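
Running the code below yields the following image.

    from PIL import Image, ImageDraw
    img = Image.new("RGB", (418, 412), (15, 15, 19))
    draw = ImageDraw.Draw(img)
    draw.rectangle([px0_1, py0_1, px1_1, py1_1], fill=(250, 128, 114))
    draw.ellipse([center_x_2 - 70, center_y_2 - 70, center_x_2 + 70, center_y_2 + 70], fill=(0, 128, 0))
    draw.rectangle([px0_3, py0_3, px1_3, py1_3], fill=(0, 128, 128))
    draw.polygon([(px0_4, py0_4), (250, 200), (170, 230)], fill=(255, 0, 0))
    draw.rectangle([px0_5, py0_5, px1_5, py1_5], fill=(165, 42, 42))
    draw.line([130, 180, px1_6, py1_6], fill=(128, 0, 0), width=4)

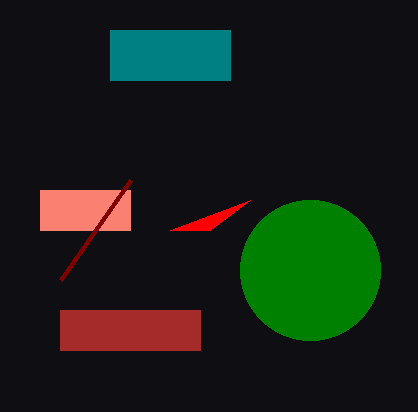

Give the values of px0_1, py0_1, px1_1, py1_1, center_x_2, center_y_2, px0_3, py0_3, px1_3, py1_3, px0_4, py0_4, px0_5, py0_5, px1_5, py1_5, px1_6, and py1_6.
px0_1 = 40; py0_1 = 190; px1_1 = 130; py1_1 = 230; center_x_2 = 310; center_y_2 = 270; px0_3 = 110; py0_3 = 30; px1_3 = 230; py1_3 = 80; px0_4 = 210; py0_4 = 230; px0_5 = 60; py0_5 = 310; px1_5 = 200; py1_5 = 350; px1_6 = 60; py1_6 = 280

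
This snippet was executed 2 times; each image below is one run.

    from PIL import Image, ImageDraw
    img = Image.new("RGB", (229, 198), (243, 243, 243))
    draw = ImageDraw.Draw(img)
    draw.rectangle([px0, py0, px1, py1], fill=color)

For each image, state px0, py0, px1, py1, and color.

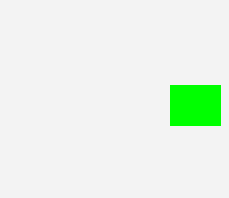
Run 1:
px0 = 170, py0 = 85, px1 = 220, py1 = 125, color = 'lime'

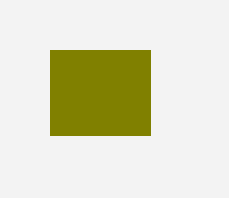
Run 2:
px0 = 50; py0 = 50; px1 = 150; py1 = 135; color = 'olive'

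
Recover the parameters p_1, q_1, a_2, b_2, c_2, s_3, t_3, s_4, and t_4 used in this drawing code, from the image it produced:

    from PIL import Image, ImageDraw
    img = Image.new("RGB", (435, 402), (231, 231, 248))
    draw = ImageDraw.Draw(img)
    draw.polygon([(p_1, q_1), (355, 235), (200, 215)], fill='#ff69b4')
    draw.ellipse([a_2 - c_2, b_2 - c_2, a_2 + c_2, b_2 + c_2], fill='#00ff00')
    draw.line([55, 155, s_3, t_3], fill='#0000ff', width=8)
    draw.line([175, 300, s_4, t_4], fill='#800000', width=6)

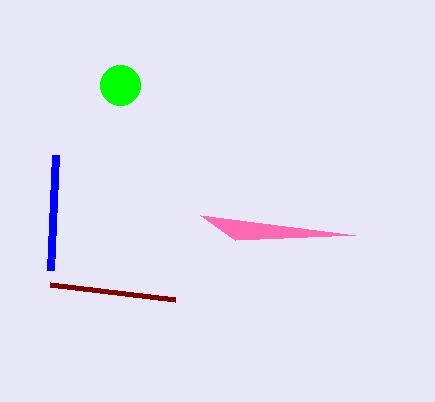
p_1 = 235, q_1 = 240, a_2 = 120, b_2 = 85, c_2 = 20, s_3 = 50, t_3 = 270, s_4 = 50, t_4 = 285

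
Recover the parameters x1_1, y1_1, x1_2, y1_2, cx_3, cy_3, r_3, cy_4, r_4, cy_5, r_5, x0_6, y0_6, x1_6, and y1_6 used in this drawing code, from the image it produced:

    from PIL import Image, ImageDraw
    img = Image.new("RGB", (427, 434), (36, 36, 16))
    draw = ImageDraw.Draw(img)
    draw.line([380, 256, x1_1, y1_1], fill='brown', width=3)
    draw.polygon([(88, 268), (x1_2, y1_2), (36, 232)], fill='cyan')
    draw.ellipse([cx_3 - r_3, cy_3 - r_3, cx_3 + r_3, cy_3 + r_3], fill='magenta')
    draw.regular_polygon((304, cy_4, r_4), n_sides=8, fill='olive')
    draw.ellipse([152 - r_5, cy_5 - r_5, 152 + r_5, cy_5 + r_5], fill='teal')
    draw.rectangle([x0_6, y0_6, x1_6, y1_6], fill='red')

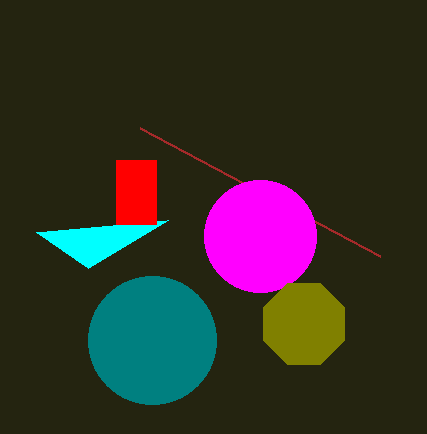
x1_1 = 140, y1_1 = 128, x1_2 = 168, y1_2 = 220, cx_3 = 260, cy_3 = 236, r_3 = 56, cy_4 = 324, r_4 = 44, cy_5 = 340, r_5 = 64, x0_6 = 116, y0_6 = 160, x1_6 = 156, y1_6 = 224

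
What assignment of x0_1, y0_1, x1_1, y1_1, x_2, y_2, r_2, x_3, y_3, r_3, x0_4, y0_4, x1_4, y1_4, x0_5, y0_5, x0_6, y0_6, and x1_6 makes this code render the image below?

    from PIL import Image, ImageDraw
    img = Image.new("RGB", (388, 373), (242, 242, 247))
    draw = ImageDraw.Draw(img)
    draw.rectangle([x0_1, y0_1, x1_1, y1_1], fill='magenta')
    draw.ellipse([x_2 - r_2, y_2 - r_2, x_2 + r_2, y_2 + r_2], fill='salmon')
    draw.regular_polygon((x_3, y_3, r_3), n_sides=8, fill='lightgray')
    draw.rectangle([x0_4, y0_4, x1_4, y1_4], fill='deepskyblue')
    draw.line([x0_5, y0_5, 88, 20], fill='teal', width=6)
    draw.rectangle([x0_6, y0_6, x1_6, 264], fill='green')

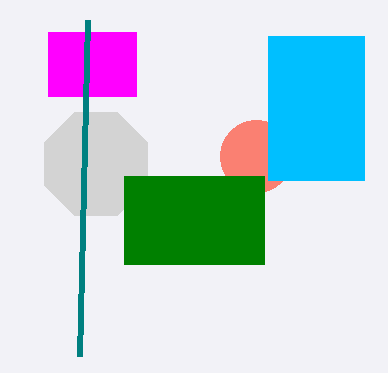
x0_1 = 48
y0_1 = 32
x1_1 = 136
y1_1 = 96
x_2 = 256
y_2 = 156
r_2 = 36
x_3 = 96
y_3 = 164
r_3 = 56
x0_4 = 268
y0_4 = 36
x1_4 = 364
y1_4 = 180
x0_5 = 80
y0_5 = 356
x0_6 = 124
y0_6 = 176
x1_6 = 264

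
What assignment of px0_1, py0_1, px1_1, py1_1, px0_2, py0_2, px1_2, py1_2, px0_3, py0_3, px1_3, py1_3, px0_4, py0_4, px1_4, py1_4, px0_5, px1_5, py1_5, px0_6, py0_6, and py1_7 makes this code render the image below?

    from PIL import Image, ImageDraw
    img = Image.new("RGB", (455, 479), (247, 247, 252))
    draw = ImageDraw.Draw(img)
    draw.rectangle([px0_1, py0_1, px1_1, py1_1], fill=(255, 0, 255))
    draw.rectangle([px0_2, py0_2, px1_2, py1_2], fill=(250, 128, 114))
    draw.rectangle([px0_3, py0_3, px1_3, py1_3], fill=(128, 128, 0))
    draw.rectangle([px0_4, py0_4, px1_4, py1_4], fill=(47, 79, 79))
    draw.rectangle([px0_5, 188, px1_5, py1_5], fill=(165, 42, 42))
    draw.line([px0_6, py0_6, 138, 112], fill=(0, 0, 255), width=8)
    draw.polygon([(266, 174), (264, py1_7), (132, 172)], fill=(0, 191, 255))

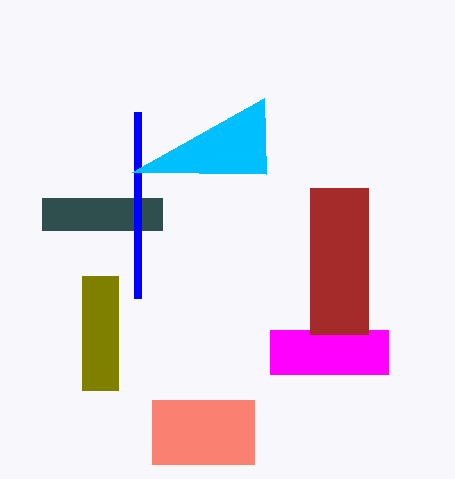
px0_1 = 270
py0_1 = 330
px1_1 = 388
py1_1 = 374
px0_2 = 152
py0_2 = 400
px1_2 = 254
py1_2 = 464
px0_3 = 82
py0_3 = 276
px1_3 = 118
py1_3 = 390
px0_4 = 42
py0_4 = 198
px1_4 = 162
py1_4 = 230
px0_5 = 310
px1_5 = 368
py1_5 = 334
px0_6 = 138
py0_6 = 298
py1_7 = 98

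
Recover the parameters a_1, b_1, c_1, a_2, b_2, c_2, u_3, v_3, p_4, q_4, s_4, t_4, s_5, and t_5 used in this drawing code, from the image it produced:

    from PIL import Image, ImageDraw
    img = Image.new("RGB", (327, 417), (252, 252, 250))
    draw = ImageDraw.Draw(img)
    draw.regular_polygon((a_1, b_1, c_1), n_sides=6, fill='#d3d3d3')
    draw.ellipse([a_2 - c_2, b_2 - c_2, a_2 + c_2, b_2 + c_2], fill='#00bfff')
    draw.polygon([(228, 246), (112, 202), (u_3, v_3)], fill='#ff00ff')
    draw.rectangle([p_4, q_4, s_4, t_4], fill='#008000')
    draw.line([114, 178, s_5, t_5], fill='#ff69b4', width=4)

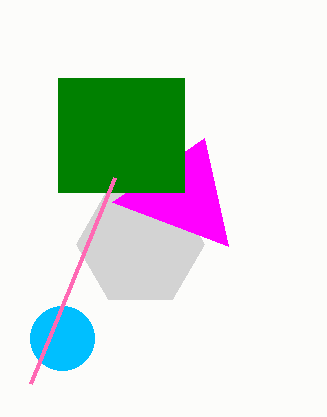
a_1 = 140
b_1 = 244
c_1 = 64
a_2 = 62
b_2 = 338
c_2 = 32
u_3 = 204
v_3 = 138
p_4 = 58
q_4 = 78
s_4 = 184
t_4 = 192
s_5 = 30
t_5 = 384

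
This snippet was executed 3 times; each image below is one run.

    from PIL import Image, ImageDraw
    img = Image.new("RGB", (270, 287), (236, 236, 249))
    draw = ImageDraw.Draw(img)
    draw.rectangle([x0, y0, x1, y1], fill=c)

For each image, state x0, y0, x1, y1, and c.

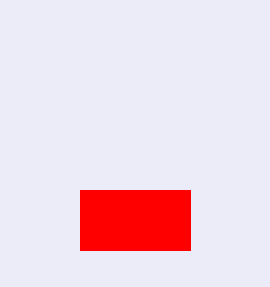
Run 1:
x0 = 80, y0 = 190, x1 = 190, y1 = 250, c = 'red'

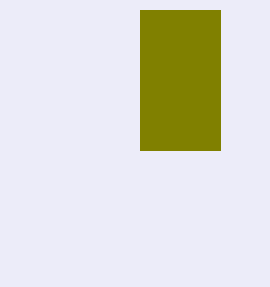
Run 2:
x0 = 140
y0 = 10
x1 = 220
y1 = 150
c = 'olive'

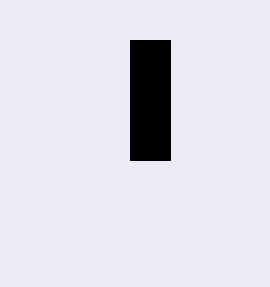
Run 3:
x0 = 130
y0 = 40
x1 = 170
y1 = 160
c = 'black'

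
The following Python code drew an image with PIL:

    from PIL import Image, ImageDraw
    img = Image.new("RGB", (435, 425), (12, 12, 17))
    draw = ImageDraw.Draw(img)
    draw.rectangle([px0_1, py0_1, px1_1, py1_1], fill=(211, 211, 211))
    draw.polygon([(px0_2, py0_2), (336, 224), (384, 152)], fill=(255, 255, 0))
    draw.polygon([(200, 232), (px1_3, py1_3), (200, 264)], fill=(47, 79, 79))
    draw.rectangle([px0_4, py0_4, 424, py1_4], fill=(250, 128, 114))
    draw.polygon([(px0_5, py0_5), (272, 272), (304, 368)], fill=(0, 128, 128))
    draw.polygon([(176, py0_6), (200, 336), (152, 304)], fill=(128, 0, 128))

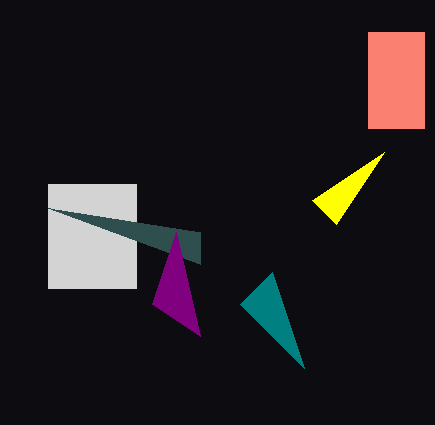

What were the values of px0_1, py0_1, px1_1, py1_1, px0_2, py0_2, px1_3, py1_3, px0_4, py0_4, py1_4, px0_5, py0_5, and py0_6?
px0_1 = 48
py0_1 = 184
px1_1 = 136
py1_1 = 288
px0_2 = 312
py0_2 = 200
px1_3 = 48
py1_3 = 208
px0_4 = 368
py0_4 = 32
py1_4 = 128
px0_5 = 240
py0_5 = 304
py0_6 = 232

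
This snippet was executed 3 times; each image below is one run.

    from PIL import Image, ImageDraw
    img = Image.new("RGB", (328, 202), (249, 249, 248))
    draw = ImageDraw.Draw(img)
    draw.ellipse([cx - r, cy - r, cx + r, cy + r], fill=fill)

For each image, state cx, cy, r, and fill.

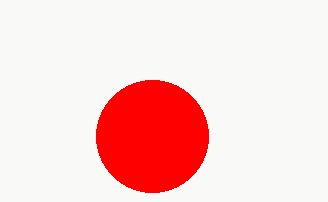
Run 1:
cx = 152
cy = 136
r = 56
fill = 'red'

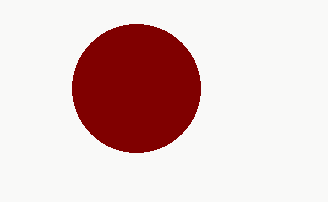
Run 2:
cx = 136, cy = 88, r = 64, fill = 'maroon'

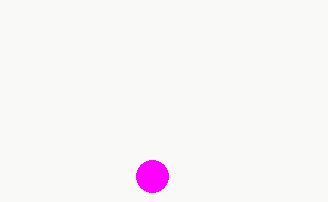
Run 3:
cx = 152; cy = 176; r = 16; fill = 'magenta'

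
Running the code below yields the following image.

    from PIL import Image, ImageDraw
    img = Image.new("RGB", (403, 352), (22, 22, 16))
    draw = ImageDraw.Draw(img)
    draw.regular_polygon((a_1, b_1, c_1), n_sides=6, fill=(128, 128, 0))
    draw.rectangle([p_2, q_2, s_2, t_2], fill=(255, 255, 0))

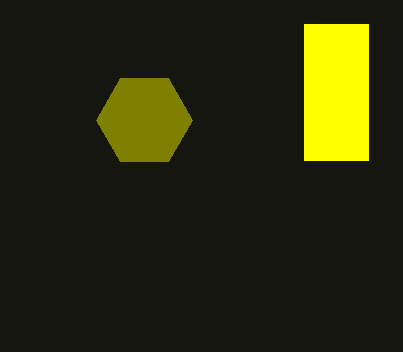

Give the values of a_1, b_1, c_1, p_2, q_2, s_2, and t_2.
a_1 = 144; b_1 = 120; c_1 = 48; p_2 = 304; q_2 = 24; s_2 = 368; t_2 = 160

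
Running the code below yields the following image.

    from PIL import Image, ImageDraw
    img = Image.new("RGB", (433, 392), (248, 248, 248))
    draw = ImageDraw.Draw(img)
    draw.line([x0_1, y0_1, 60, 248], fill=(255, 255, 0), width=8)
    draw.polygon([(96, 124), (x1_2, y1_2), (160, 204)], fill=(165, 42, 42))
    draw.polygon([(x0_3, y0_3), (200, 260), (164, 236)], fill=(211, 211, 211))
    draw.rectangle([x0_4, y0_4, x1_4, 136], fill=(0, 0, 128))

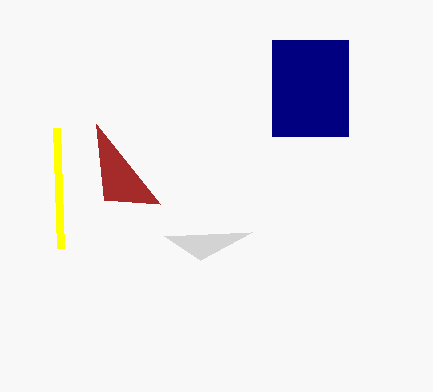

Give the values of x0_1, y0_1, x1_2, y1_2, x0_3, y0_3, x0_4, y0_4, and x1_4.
x0_1 = 56
y0_1 = 128
x1_2 = 104
y1_2 = 200
x0_3 = 252
y0_3 = 232
x0_4 = 272
y0_4 = 40
x1_4 = 348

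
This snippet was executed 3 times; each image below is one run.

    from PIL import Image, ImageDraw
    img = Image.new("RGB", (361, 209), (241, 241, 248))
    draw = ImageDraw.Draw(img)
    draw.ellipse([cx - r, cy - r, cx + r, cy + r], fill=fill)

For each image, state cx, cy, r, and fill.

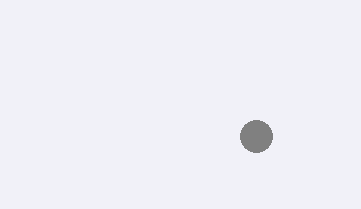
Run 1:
cx = 256
cy = 136
r = 16
fill = 'gray'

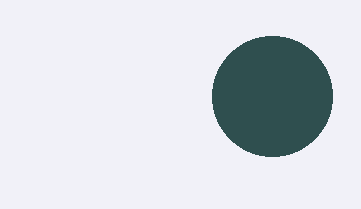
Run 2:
cx = 272; cy = 96; r = 60; fill = 'darkslategray'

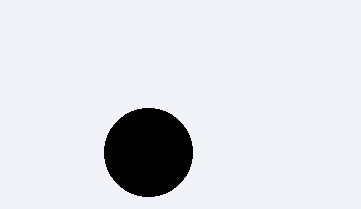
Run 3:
cx = 148
cy = 152
r = 44
fill = 'black'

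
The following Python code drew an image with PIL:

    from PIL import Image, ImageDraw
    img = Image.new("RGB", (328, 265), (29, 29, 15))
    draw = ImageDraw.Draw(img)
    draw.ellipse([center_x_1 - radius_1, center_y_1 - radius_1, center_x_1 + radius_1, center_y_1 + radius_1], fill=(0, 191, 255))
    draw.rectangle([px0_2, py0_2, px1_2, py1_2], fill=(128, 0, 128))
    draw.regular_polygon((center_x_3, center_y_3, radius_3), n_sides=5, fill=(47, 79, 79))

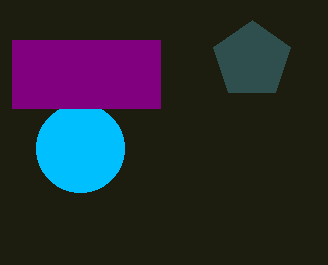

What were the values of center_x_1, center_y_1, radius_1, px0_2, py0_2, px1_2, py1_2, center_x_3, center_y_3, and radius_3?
center_x_1 = 80; center_y_1 = 148; radius_1 = 44; px0_2 = 12; py0_2 = 40; px1_2 = 160; py1_2 = 108; center_x_3 = 252; center_y_3 = 60; radius_3 = 40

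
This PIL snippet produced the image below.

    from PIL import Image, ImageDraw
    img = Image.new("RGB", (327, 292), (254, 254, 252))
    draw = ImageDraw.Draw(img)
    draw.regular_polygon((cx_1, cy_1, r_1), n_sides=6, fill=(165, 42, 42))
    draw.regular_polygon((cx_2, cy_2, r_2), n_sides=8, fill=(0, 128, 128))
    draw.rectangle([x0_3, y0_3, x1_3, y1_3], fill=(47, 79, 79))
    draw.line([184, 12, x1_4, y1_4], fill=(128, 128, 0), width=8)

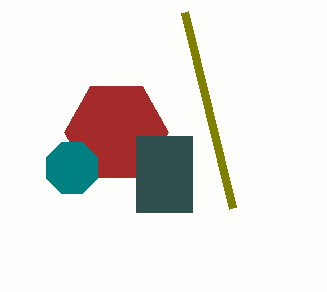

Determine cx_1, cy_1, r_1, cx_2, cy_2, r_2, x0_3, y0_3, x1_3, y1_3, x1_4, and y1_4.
cx_1 = 116, cy_1 = 132, r_1 = 52, cx_2 = 72, cy_2 = 168, r_2 = 28, x0_3 = 136, y0_3 = 136, x1_3 = 192, y1_3 = 212, x1_4 = 232, y1_4 = 208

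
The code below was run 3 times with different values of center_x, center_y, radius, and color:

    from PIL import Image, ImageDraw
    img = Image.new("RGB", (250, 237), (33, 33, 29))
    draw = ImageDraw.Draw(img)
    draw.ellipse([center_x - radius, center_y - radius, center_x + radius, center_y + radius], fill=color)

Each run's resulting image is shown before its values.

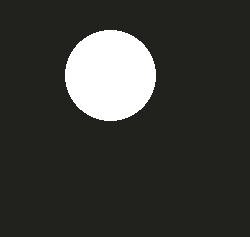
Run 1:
center_x = 110
center_y = 75
radius = 45
color = 'white'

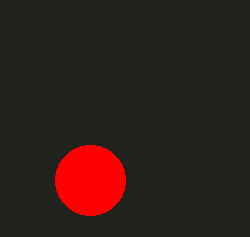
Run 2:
center_x = 90; center_y = 180; radius = 35; color = 'red'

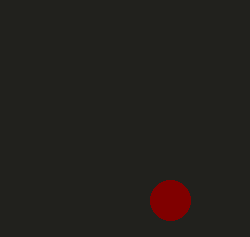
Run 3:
center_x = 170
center_y = 200
radius = 20
color = 'maroon'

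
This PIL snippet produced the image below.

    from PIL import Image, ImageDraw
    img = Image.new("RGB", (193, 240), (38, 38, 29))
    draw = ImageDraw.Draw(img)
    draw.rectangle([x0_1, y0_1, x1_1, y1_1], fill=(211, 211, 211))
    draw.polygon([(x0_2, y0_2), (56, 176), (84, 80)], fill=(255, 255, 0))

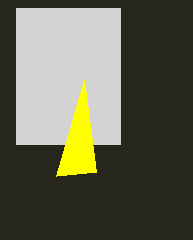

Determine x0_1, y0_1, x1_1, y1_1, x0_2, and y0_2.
x0_1 = 16
y0_1 = 8
x1_1 = 120
y1_1 = 144
x0_2 = 96
y0_2 = 172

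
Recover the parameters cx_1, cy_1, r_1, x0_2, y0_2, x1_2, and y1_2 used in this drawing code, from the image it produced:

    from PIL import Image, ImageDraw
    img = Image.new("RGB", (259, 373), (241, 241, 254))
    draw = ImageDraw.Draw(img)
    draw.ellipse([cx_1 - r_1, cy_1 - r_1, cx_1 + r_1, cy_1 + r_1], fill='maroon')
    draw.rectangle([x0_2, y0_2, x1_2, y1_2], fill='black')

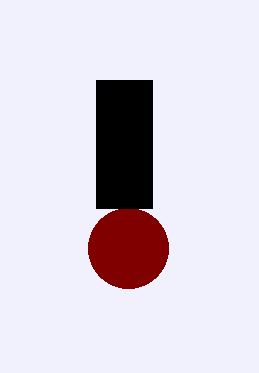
cx_1 = 128; cy_1 = 248; r_1 = 40; x0_2 = 96; y0_2 = 80; x1_2 = 152; y1_2 = 208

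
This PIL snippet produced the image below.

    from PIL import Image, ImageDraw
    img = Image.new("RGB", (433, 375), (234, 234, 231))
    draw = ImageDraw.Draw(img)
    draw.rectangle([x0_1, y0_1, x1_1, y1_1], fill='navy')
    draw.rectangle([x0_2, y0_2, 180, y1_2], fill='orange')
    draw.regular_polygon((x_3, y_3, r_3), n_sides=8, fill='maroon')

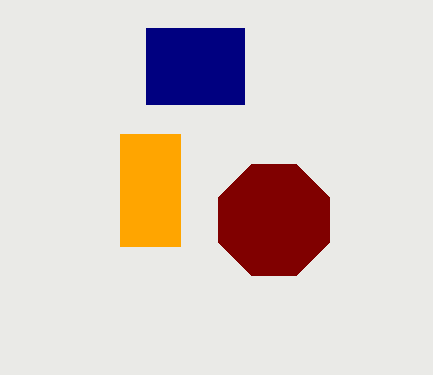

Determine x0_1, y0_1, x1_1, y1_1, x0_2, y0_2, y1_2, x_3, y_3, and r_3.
x0_1 = 146
y0_1 = 28
x1_1 = 244
y1_1 = 104
x0_2 = 120
y0_2 = 134
y1_2 = 246
x_3 = 274
y_3 = 220
r_3 = 60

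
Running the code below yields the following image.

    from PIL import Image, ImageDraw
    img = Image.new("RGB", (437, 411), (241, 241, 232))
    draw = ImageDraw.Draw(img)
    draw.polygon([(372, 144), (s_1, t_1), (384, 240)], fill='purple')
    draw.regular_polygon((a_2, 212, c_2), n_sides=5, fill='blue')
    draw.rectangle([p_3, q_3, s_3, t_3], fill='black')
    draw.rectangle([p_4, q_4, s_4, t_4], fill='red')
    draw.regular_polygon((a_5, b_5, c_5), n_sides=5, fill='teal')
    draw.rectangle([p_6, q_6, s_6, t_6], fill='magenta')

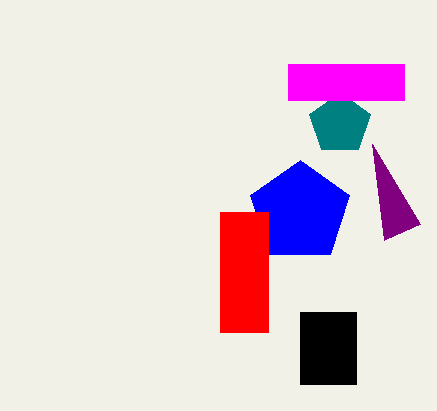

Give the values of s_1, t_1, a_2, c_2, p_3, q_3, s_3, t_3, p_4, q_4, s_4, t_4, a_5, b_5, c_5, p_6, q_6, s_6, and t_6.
s_1 = 420
t_1 = 224
a_2 = 300
c_2 = 52
p_3 = 300
q_3 = 312
s_3 = 356
t_3 = 384
p_4 = 220
q_4 = 212
s_4 = 268
t_4 = 332
a_5 = 340
b_5 = 124
c_5 = 32
p_6 = 288
q_6 = 64
s_6 = 404
t_6 = 100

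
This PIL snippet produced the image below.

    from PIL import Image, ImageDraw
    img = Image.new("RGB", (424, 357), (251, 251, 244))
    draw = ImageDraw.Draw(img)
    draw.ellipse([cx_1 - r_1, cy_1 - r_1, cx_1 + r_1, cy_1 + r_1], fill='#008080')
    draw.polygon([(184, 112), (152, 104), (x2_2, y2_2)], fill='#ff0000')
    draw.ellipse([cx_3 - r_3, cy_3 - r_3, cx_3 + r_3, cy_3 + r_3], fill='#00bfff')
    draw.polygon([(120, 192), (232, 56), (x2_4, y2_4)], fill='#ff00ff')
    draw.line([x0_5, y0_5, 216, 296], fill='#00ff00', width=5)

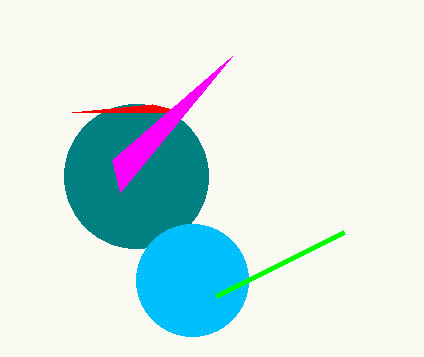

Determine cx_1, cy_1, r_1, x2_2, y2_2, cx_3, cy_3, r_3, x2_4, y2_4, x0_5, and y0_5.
cx_1 = 136
cy_1 = 176
r_1 = 72
x2_2 = 72
y2_2 = 112
cx_3 = 192
cy_3 = 280
r_3 = 56
x2_4 = 112
y2_4 = 160
x0_5 = 344
y0_5 = 232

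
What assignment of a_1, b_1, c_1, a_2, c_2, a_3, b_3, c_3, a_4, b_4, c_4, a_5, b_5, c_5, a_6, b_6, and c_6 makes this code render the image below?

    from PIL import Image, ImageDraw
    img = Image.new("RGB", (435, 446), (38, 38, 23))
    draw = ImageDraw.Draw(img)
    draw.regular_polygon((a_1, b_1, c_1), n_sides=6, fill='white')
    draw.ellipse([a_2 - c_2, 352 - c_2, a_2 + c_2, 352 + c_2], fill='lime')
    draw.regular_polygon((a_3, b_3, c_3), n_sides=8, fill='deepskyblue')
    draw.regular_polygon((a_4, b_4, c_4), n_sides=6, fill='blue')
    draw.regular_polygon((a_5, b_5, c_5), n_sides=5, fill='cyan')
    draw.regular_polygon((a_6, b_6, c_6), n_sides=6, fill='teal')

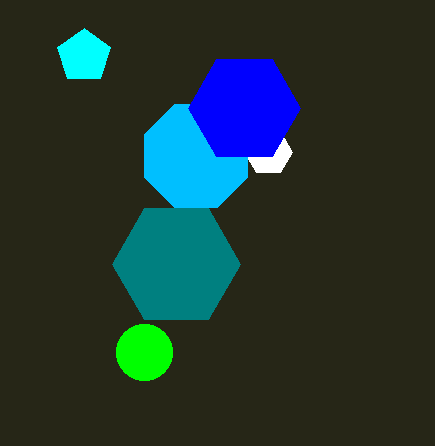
a_1 = 268; b_1 = 152; c_1 = 24; a_2 = 144; c_2 = 28; a_3 = 196; b_3 = 156; c_3 = 56; a_4 = 244; b_4 = 108; c_4 = 56; a_5 = 84; b_5 = 56; c_5 = 28; a_6 = 176; b_6 = 264; c_6 = 64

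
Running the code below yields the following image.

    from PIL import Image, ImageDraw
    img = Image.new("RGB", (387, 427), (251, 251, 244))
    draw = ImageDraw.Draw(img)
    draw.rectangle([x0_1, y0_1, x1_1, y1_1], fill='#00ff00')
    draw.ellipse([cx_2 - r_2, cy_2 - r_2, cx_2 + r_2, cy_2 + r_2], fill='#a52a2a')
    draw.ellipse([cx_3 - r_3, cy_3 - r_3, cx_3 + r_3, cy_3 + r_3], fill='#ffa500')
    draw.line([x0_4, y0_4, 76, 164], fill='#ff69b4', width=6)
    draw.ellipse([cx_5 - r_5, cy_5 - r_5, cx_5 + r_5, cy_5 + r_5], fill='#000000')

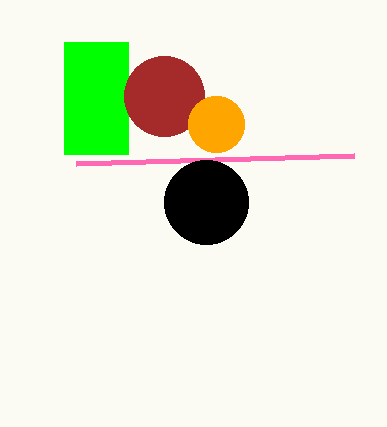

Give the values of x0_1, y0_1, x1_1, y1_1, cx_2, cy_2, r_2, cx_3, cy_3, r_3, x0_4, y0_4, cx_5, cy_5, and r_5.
x0_1 = 64, y0_1 = 42, x1_1 = 128, y1_1 = 154, cx_2 = 164, cy_2 = 96, r_2 = 40, cx_3 = 216, cy_3 = 124, r_3 = 28, x0_4 = 354, y0_4 = 156, cx_5 = 206, cy_5 = 202, r_5 = 42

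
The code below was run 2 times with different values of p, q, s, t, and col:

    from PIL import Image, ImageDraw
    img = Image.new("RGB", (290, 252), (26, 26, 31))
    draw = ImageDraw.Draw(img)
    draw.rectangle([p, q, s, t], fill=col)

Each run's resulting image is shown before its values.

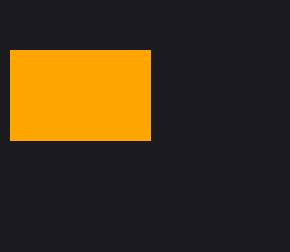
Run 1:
p = 10
q = 50
s = 150
t = 140
col = 'orange'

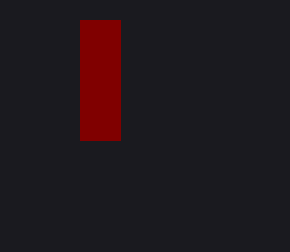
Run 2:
p = 80; q = 20; s = 120; t = 140; col = 'maroon'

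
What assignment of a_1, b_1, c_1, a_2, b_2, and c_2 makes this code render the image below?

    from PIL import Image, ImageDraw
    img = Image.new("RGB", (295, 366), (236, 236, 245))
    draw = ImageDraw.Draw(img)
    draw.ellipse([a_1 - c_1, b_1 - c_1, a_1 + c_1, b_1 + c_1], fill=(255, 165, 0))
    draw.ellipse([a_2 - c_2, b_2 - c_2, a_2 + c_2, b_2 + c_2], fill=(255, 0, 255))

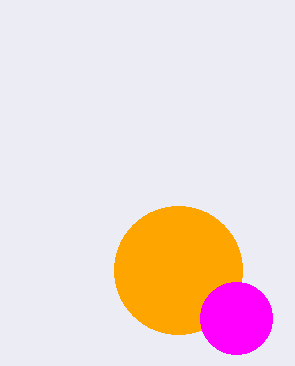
a_1 = 178
b_1 = 270
c_1 = 64
a_2 = 236
b_2 = 318
c_2 = 36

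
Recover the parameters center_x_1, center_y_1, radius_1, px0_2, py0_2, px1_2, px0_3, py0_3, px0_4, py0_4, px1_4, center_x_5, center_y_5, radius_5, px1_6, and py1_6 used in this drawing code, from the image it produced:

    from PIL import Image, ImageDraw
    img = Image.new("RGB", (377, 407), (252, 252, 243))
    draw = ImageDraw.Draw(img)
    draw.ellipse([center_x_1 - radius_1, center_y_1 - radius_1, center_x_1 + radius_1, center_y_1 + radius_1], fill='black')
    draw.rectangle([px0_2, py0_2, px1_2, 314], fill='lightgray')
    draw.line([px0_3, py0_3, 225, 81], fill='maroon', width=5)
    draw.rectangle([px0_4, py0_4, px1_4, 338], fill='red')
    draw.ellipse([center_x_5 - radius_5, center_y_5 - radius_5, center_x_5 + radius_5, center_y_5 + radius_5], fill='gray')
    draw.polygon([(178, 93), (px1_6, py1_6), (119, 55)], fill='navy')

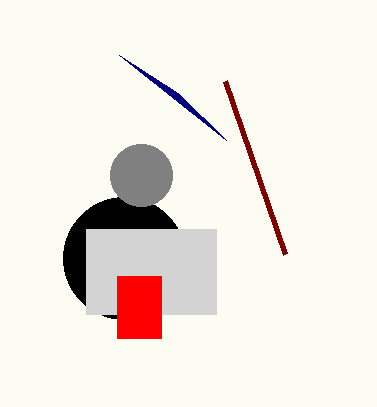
center_x_1 = 124, center_y_1 = 258, radius_1 = 61, px0_2 = 86, py0_2 = 229, px1_2 = 216, px0_3 = 285, py0_3 = 254, px0_4 = 117, py0_4 = 276, px1_4 = 161, center_x_5 = 141, center_y_5 = 175, radius_5 = 31, px1_6 = 226, py1_6 = 140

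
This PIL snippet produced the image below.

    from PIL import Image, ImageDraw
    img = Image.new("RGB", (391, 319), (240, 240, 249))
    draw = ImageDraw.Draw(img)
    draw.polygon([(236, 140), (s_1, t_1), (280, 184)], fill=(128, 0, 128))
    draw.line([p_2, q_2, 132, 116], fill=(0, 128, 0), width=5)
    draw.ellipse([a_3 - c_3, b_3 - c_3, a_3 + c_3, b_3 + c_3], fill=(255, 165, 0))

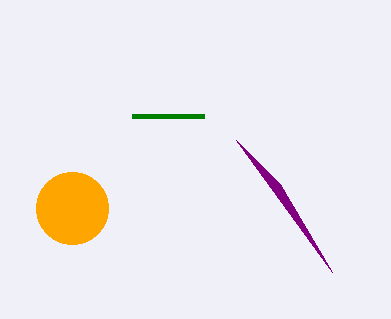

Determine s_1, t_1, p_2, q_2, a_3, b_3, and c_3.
s_1 = 332; t_1 = 272; p_2 = 204; q_2 = 116; a_3 = 72; b_3 = 208; c_3 = 36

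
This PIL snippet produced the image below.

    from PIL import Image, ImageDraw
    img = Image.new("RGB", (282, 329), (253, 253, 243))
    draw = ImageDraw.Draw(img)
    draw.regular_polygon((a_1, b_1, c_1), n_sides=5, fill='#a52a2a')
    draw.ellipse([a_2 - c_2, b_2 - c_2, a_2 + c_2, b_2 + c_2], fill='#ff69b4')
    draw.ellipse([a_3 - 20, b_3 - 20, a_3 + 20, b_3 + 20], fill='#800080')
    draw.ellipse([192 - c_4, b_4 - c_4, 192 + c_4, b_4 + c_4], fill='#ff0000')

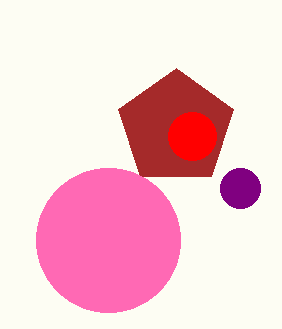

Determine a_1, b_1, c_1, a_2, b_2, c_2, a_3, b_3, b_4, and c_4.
a_1 = 176; b_1 = 128; c_1 = 60; a_2 = 108; b_2 = 240; c_2 = 72; a_3 = 240; b_3 = 188; b_4 = 136; c_4 = 24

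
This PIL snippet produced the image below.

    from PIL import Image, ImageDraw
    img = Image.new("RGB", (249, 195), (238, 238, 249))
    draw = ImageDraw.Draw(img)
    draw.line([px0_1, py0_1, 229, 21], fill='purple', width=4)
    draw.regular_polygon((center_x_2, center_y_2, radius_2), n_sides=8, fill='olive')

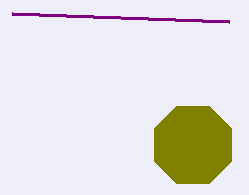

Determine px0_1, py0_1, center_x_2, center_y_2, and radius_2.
px0_1 = 12, py0_1 = 13, center_x_2 = 193, center_y_2 = 145, radius_2 = 42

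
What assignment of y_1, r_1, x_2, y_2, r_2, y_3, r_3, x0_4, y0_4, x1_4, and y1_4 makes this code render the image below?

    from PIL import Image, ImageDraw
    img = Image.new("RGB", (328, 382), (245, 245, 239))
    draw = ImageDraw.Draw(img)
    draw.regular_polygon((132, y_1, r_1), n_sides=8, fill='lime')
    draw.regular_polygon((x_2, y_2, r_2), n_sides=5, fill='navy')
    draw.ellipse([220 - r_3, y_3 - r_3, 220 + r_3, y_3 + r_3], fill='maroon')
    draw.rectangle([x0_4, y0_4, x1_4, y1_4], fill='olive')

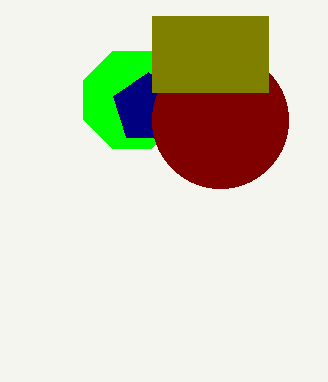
y_1 = 100, r_1 = 52, x_2 = 148, y_2 = 108, r_2 = 36, y_3 = 120, r_3 = 68, x0_4 = 152, y0_4 = 16, x1_4 = 268, y1_4 = 92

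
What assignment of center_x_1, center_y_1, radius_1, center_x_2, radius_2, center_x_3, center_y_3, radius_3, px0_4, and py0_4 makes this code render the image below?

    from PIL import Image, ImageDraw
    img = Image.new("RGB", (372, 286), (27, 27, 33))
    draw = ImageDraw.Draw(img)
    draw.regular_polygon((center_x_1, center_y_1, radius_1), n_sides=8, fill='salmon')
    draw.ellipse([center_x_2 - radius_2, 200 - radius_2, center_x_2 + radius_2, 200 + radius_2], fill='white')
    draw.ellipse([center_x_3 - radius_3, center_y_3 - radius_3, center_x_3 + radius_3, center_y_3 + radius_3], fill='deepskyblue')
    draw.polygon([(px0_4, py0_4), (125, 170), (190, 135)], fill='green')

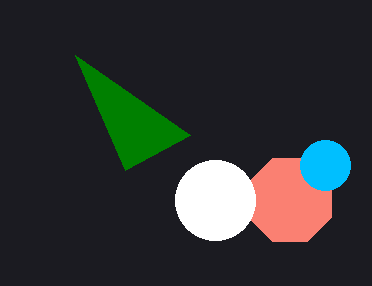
center_x_1 = 290, center_y_1 = 200, radius_1 = 45, center_x_2 = 215, radius_2 = 40, center_x_3 = 325, center_y_3 = 165, radius_3 = 25, px0_4 = 75, py0_4 = 55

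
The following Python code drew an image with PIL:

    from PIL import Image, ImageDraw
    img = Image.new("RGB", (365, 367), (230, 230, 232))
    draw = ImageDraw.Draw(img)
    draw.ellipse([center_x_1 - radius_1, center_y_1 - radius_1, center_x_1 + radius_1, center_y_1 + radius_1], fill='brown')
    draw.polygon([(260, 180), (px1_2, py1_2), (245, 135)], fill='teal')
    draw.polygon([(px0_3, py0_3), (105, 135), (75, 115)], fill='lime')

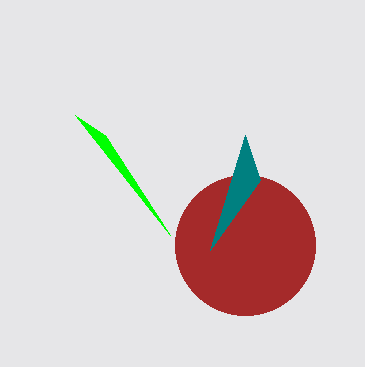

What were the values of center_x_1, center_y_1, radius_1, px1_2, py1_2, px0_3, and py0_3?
center_x_1 = 245; center_y_1 = 245; radius_1 = 70; px1_2 = 210; py1_2 = 250; px0_3 = 170; py0_3 = 235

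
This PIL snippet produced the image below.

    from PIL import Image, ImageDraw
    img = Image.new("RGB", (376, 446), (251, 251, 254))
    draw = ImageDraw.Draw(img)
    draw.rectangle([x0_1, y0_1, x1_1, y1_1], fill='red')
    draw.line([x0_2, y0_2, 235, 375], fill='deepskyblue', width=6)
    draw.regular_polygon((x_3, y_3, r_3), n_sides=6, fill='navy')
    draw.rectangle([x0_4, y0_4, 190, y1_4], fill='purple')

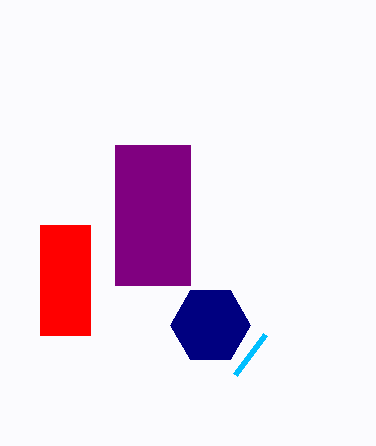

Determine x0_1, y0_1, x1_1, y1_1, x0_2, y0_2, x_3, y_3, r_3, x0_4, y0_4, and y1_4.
x0_1 = 40; y0_1 = 225; x1_1 = 90; y1_1 = 335; x0_2 = 265; y0_2 = 335; x_3 = 210; y_3 = 325; r_3 = 40; x0_4 = 115; y0_4 = 145; y1_4 = 285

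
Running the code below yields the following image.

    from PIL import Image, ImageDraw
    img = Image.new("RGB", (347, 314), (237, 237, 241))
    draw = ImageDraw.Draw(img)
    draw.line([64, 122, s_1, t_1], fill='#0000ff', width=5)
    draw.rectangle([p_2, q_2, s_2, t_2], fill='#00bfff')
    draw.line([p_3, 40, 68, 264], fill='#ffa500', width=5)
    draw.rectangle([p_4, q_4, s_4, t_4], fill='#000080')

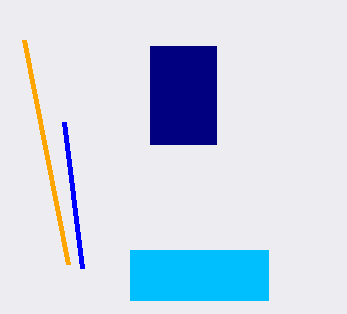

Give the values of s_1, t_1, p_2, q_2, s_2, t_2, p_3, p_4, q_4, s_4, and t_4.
s_1 = 82
t_1 = 268
p_2 = 130
q_2 = 250
s_2 = 268
t_2 = 300
p_3 = 24
p_4 = 150
q_4 = 46
s_4 = 216
t_4 = 144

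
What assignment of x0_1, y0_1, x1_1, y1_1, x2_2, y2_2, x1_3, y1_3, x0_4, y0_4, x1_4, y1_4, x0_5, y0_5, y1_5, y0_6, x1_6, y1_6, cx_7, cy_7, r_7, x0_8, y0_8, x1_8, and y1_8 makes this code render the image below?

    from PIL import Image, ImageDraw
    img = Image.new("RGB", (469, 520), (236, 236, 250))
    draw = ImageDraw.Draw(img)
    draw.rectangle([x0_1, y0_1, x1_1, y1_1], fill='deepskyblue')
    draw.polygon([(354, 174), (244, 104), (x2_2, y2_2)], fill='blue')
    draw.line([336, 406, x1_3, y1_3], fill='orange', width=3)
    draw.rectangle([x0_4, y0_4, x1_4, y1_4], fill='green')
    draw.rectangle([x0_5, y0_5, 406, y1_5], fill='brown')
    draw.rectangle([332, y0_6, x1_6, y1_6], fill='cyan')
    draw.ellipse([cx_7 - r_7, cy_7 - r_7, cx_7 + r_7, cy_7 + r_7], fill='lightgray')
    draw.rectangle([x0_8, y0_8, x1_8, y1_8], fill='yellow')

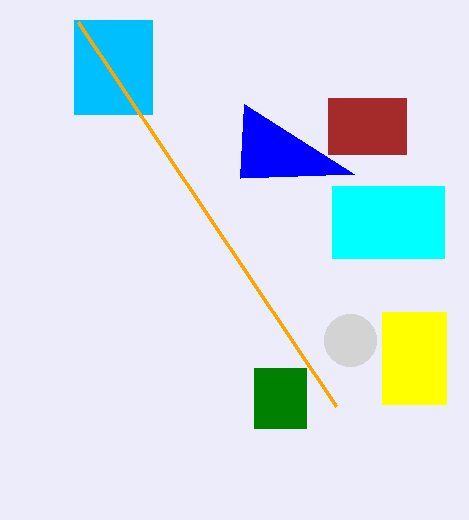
x0_1 = 74
y0_1 = 20
x1_1 = 152
y1_1 = 114
x2_2 = 240
y2_2 = 178
x1_3 = 78
y1_3 = 22
x0_4 = 254
y0_4 = 368
x1_4 = 306
y1_4 = 428
x0_5 = 328
y0_5 = 98
y1_5 = 154
y0_6 = 186
x1_6 = 444
y1_6 = 258
cx_7 = 350
cy_7 = 340
r_7 = 26
x0_8 = 382
y0_8 = 312
x1_8 = 446
y1_8 = 404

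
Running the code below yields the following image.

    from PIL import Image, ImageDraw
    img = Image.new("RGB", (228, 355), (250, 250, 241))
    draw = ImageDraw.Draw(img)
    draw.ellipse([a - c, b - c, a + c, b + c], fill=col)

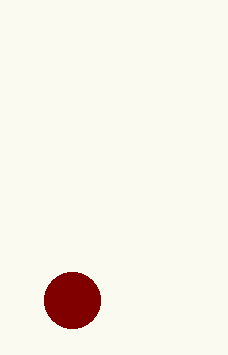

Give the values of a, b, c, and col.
a = 72, b = 300, c = 28, col = 'maroon'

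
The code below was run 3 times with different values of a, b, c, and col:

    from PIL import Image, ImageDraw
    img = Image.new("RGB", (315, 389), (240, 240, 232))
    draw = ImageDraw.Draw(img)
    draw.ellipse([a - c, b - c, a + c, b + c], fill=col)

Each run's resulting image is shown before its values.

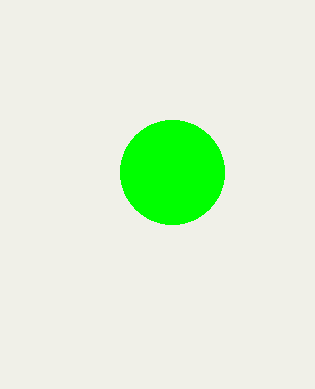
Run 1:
a = 172; b = 172; c = 52; col = 'lime'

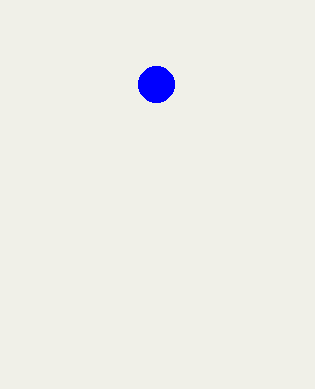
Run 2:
a = 156, b = 84, c = 18, col = 'blue'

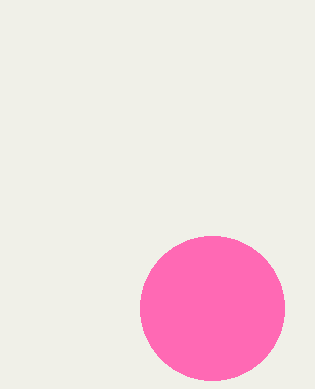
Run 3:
a = 212
b = 308
c = 72
col = 'hotpink'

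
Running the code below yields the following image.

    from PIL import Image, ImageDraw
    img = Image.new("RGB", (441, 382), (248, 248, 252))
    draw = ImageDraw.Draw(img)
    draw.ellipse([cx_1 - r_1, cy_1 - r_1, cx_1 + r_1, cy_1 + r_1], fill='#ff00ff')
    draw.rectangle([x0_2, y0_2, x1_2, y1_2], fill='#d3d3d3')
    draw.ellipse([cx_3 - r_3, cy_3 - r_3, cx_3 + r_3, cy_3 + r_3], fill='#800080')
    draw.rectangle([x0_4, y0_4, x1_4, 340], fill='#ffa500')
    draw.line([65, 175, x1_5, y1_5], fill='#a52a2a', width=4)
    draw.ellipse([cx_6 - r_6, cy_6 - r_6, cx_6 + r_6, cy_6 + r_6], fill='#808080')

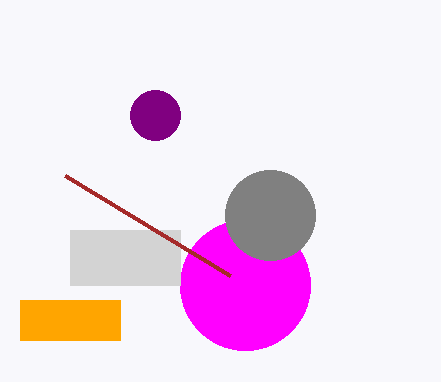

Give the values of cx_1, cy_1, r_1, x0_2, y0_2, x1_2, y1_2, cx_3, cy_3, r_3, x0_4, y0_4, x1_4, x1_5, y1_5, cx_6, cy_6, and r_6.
cx_1 = 245
cy_1 = 285
r_1 = 65
x0_2 = 70
y0_2 = 230
x1_2 = 180
y1_2 = 285
cx_3 = 155
cy_3 = 115
r_3 = 25
x0_4 = 20
y0_4 = 300
x1_4 = 120
x1_5 = 230
y1_5 = 275
cx_6 = 270
cy_6 = 215
r_6 = 45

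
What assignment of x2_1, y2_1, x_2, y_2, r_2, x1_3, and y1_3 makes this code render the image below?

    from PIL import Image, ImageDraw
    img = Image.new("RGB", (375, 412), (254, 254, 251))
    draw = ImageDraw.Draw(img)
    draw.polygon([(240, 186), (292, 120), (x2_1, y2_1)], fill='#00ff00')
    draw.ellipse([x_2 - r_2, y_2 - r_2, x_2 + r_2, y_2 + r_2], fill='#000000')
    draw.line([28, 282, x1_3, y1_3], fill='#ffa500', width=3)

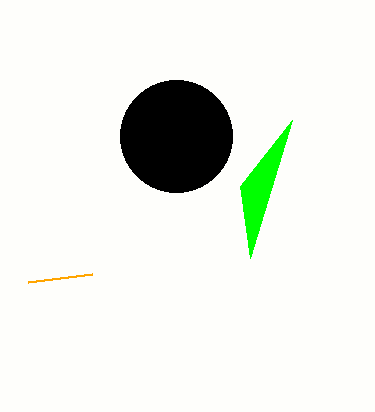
x2_1 = 250
y2_1 = 258
x_2 = 176
y_2 = 136
r_2 = 56
x1_3 = 92
y1_3 = 274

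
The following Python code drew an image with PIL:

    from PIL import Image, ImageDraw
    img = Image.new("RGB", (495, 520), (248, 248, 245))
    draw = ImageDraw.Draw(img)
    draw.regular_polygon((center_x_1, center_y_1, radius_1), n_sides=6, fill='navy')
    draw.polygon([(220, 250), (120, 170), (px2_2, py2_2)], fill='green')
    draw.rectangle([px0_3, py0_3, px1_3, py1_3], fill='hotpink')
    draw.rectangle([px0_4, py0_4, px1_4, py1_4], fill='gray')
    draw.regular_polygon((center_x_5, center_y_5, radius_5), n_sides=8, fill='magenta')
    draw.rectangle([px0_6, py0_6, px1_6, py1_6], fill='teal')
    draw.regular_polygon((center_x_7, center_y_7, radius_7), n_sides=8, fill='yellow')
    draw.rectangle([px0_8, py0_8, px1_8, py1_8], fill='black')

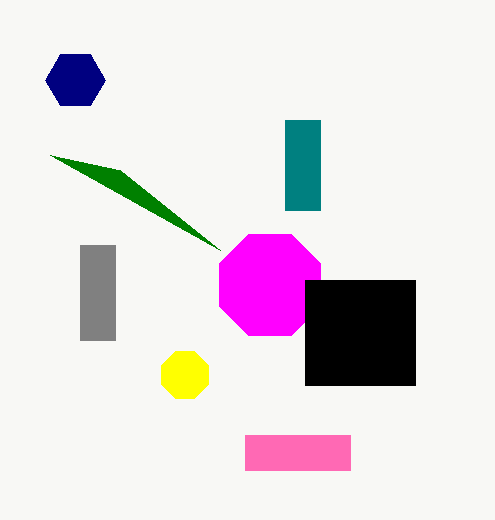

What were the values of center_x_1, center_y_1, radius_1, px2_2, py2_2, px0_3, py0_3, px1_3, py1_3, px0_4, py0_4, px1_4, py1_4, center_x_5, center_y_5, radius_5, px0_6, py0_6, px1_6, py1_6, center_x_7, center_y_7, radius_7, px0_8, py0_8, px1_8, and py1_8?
center_x_1 = 75
center_y_1 = 80
radius_1 = 30
px2_2 = 50
py2_2 = 155
px0_3 = 245
py0_3 = 435
px1_3 = 350
py1_3 = 470
px0_4 = 80
py0_4 = 245
px1_4 = 115
py1_4 = 340
center_x_5 = 270
center_y_5 = 285
radius_5 = 55
px0_6 = 285
py0_6 = 120
px1_6 = 320
py1_6 = 210
center_x_7 = 185
center_y_7 = 375
radius_7 = 25
px0_8 = 305
py0_8 = 280
px1_8 = 415
py1_8 = 385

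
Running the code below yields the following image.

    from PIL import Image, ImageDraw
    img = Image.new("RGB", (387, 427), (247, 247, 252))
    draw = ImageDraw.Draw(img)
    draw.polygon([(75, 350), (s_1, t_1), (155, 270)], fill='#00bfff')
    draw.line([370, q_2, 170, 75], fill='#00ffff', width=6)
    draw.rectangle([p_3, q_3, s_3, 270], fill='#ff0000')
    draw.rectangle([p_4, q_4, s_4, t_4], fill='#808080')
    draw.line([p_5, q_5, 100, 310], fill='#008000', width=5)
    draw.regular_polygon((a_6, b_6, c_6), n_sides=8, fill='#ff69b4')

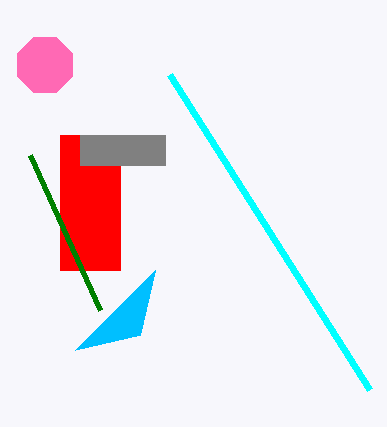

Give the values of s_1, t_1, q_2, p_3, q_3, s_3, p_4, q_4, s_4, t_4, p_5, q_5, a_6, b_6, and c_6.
s_1 = 140, t_1 = 335, q_2 = 390, p_3 = 60, q_3 = 135, s_3 = 120, p_4 = 80, q_4 = 135, s_4 = 165, t_4 = 165, p_5 = 30, q_5 = 155, a_6 = 45, b_6 = 65, c_6 = 30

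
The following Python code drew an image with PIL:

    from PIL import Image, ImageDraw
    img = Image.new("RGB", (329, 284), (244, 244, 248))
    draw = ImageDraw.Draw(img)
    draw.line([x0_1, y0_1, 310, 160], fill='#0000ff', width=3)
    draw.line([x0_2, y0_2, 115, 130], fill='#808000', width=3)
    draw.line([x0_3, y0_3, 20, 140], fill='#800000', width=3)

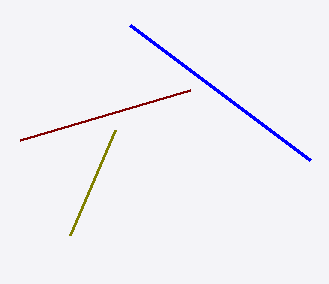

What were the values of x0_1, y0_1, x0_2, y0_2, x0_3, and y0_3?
x0_1 = 130
y0_1 = 25
x0_2 = 70
y0_2 = 235
x0_3 = 190
y0_3 = 90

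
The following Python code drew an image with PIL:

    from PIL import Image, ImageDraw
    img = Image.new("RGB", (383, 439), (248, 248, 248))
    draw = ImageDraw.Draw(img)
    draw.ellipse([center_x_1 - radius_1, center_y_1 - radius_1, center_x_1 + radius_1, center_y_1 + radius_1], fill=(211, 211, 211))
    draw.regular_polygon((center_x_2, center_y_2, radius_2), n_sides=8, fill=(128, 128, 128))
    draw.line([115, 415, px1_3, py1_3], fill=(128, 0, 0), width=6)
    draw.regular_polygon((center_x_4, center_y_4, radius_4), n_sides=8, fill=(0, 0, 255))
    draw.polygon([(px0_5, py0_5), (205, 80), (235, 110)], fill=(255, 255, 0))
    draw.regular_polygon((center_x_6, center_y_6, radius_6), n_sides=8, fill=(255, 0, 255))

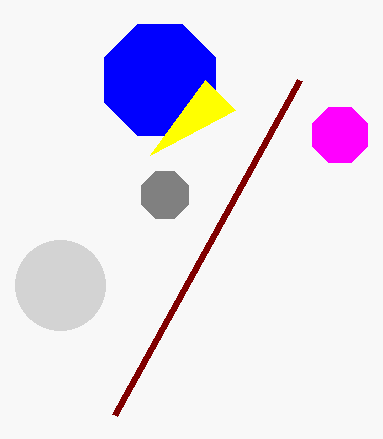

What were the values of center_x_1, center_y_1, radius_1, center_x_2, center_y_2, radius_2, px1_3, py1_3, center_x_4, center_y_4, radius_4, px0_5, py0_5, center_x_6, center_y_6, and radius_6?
center_x_1 = 60, center_y_1 = 285, radius_1 = 45, center_x_2 = 165, center_y_2 = 195, radius_2 = 25, px1_3 = 300, py1_3 = 80, center_x_4 = 160, center_y_4 = 80, radius_4 = 60, px0_5 = 150, py0_5 = 155, center_x_6 = 340, center_y_6 = 135, radius_6 = 30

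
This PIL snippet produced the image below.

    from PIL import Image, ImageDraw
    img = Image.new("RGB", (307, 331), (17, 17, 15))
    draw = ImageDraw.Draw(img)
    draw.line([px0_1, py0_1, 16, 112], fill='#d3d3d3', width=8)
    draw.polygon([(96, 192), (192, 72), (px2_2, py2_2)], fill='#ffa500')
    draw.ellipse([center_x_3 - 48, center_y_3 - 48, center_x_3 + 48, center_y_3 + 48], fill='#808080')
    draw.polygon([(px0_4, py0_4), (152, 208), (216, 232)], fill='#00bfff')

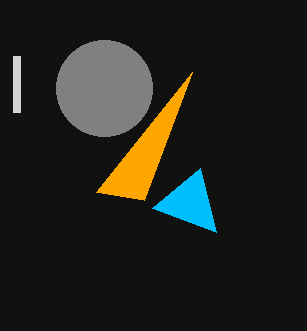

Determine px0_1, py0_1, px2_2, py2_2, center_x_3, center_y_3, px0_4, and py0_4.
px0_1 = 16; py0_1 = 56; px2_2 = 144; py2_2 = 200; center_x_3 = 104; center_y_3 = 88; px0_4 = 200; py0_4 = 168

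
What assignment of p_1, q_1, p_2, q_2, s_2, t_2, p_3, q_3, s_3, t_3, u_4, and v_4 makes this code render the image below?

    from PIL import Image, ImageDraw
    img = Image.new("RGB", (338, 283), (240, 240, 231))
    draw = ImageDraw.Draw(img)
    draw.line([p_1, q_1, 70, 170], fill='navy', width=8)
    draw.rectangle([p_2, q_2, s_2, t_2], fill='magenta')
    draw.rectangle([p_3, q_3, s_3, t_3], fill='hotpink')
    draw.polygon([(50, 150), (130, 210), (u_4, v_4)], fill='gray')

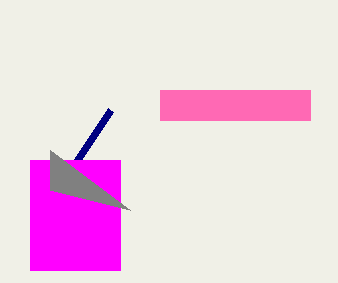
p_1 = 110
q_1 = 110
p_2 = 30
q_2 = 160
s_2 = 120
t_2 = 270
p_3 = 160
q_3 = 90
s_3 = 310
t_3 = 120
u_4 = 50
v_4 = 190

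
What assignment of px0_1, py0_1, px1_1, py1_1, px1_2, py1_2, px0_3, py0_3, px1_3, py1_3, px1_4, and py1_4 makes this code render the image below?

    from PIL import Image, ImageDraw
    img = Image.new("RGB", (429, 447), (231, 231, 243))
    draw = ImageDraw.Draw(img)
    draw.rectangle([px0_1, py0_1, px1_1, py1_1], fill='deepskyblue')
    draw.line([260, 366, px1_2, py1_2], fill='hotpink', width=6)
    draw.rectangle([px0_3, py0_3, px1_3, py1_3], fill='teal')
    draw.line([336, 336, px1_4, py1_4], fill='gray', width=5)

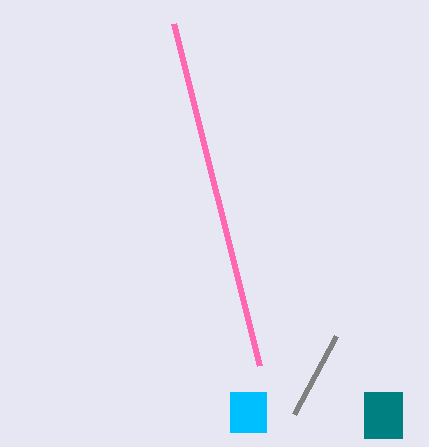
px0_1 = 230; py0_1 = 392; px1_1 = 266; py1_1 = 432; px1_2 = 174; py1_2 = 24; px0_3 = 364; py0_3 = 392; px1_3 = 402; py1_3 = 438; px1_4 = 294; py1_4 = 414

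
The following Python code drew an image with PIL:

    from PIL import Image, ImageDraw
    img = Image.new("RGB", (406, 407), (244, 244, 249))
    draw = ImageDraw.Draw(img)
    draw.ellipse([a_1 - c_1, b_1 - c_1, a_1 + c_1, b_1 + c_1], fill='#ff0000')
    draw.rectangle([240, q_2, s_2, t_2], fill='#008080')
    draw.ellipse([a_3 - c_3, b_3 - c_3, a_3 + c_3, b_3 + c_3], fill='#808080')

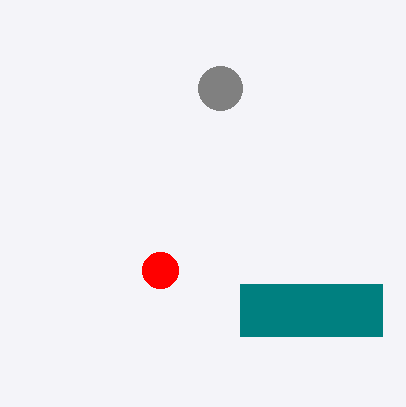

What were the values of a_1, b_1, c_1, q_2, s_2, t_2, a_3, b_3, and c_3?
a_1 = 160; b_1 = 270; c_1 = 18; q_2 = 284; s_2 = 382; t_2 = 336; a_3 = 220; b_3 = 88; c_3 = 22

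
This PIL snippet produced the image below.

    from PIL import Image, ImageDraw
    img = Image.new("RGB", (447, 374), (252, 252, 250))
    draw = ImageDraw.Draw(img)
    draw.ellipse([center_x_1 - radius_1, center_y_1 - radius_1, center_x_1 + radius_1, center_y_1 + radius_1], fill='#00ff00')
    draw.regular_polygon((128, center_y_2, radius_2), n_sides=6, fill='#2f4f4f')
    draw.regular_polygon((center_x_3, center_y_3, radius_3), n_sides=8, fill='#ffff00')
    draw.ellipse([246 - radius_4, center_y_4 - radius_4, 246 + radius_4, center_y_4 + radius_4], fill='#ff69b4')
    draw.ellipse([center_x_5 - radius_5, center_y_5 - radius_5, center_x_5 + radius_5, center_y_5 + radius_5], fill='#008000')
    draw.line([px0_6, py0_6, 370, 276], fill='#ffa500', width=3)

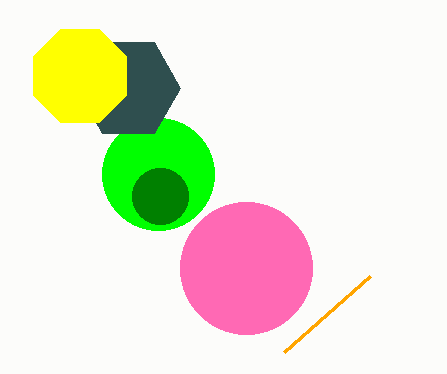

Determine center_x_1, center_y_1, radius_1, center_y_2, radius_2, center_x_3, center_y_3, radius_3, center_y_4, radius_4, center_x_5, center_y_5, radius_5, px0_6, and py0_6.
center_x_1 = 158
center_y_1 = 174
radius_1 = 56
center_y_2 = 88
radius_2 = 52
center_x_3 = 80
center_y_3 = 76
radius_3 = 50
center_y_4 = 268
radius_4 = 66
center_x_5 = 160
center_y_5 = 196
radius_5 = 28
px0_6 = 284
py0_6 = 352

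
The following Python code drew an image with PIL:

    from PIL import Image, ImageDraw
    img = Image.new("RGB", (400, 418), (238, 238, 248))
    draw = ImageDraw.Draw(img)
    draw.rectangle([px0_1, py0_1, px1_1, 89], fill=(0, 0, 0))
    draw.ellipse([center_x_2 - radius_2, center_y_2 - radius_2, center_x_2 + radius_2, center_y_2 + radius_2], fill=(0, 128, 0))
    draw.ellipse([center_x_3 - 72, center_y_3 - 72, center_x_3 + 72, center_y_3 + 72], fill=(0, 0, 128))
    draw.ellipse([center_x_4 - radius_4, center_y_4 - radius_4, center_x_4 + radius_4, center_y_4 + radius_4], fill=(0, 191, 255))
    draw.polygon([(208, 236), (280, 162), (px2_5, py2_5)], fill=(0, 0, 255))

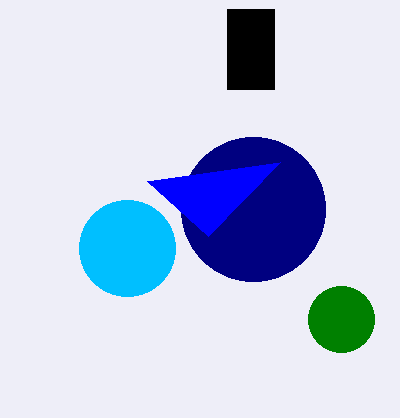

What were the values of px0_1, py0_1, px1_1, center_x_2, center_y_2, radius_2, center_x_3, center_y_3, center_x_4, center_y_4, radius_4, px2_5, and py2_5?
px0_1 = 227, py0_1 = 9, px1_1 = 274, center_x_2 = 341, center_y_2 = 319, radius_2 = 33, center_x_3 = 253, center_y_3 = 209, center_x_4 = 127, center_y_4 = 248, radius_4 = 48, px2_5 = 147, py2_5 = 181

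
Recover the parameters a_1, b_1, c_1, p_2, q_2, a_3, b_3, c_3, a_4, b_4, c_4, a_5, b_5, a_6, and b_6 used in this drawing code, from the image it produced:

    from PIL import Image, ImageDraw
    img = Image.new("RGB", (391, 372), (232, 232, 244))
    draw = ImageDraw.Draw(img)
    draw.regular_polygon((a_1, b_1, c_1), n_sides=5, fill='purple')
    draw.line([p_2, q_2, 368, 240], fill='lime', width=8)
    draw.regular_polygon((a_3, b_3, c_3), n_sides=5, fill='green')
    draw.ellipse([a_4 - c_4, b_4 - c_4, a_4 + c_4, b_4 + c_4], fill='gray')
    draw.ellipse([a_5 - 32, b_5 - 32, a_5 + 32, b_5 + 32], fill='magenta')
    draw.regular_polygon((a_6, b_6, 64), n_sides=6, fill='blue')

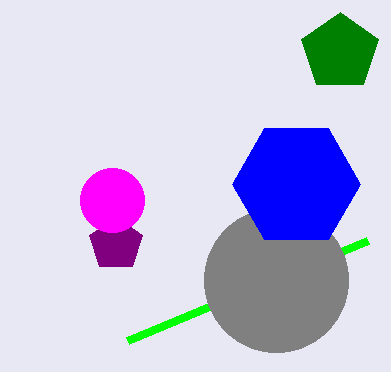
a_1 = 116, b_1 = 244, c_1 = 28, p_2 = 128, q_2 = 340, a_3 = 340, b_3 = 52, c_3 = 40, a_4 = 276, b_4 = 280, c_4 = 72, a_5 = 112, b_5 = 200, a_6 = 296, b_6 = 184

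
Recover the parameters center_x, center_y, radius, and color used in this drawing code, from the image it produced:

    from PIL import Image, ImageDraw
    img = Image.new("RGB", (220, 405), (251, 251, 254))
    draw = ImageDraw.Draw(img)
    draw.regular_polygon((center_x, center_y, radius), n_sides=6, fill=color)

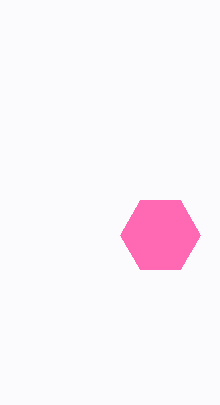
center_x = 160, center_y = 235, radius = 40, color = 'hotpink'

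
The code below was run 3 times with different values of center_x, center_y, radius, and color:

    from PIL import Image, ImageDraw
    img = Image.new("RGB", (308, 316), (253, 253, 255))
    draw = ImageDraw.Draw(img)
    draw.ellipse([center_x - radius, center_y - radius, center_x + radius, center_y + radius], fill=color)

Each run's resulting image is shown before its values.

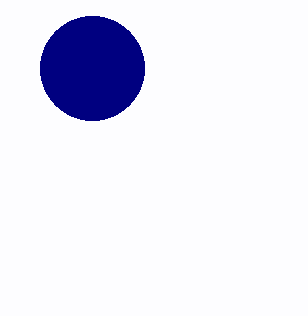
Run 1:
center_x = 92; center_y = 68; radius = 52; color = 'navy'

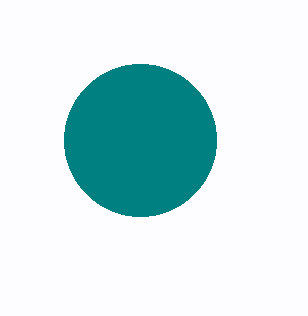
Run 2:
center_x = 140, center_y = 140, radius = 76, color = 'teal'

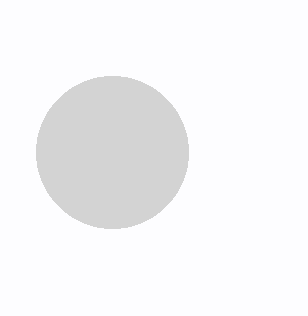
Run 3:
center_x = 112
center_y = 152
radius = 76
color = 'lightgray'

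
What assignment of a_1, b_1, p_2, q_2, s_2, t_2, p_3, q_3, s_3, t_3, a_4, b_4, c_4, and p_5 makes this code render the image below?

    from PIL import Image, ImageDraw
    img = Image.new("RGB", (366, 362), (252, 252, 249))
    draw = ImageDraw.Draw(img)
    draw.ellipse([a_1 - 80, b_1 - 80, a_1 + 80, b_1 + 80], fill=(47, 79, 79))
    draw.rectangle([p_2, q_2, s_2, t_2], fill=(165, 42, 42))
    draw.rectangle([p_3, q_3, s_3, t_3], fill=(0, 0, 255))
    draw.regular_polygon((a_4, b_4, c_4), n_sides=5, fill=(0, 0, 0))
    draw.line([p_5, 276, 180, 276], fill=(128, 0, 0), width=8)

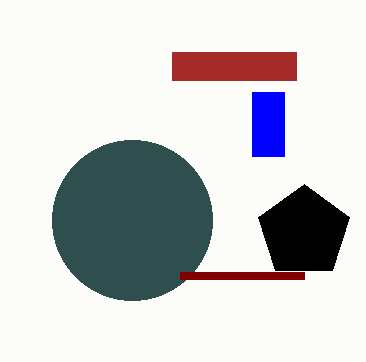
a_1 = 132, b_1 = 220, p_2 = 172, q_2 = 52, s_2 = 296, t_2 = 80, p_3 = 252, q_3 = 92, s_3 = 284, t_3 = 156, a_4 = 304, b_4 = 232, c_4 = 48, p_5 = 304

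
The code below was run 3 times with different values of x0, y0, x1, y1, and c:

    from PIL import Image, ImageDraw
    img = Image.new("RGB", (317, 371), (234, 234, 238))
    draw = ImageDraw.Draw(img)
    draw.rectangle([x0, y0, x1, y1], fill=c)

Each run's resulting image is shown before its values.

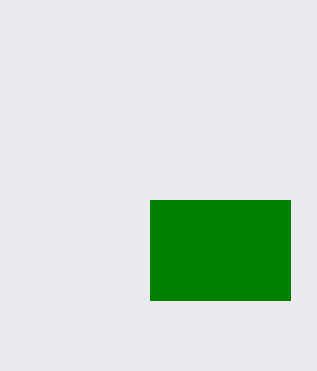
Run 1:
x0 = 150; y0 = 200; x1 = 290; y1 = 300; c = 'green'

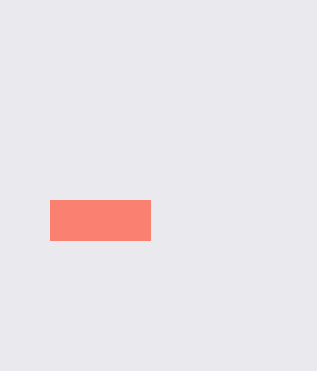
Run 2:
x0 = 50; y0 = 200; x1 = 150; y1 = 240; c = 'salmon'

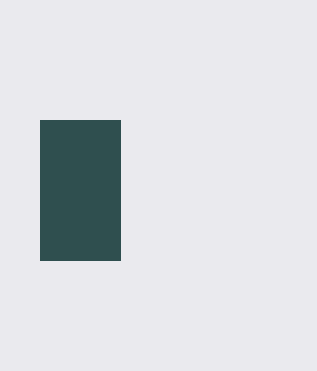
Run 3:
x0 = 40, y0 = 120, x1 = 120, y1 = 260, c = 'darkslategray'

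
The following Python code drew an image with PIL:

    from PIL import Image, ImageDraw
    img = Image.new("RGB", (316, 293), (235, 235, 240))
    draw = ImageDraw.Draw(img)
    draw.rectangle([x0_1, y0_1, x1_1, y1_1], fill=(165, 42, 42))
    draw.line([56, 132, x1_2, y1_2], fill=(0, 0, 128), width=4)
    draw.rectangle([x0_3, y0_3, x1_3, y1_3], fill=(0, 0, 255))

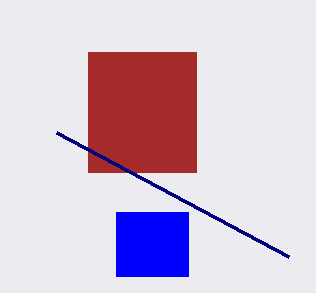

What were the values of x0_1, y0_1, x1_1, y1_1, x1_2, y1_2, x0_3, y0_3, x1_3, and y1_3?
x0_1 = 88; y0_1 = 52; x1_1 = 196; y1_1 = 172; x1_2 = 288; y1_2 = 256; x0_3 = 116; y0_3 = 212; x1_3 = 188; y1_3 = 276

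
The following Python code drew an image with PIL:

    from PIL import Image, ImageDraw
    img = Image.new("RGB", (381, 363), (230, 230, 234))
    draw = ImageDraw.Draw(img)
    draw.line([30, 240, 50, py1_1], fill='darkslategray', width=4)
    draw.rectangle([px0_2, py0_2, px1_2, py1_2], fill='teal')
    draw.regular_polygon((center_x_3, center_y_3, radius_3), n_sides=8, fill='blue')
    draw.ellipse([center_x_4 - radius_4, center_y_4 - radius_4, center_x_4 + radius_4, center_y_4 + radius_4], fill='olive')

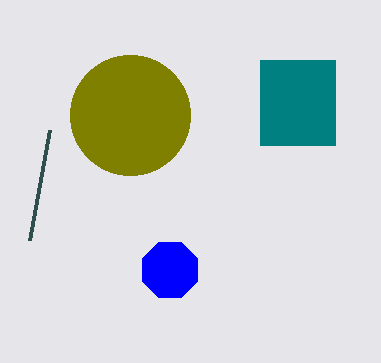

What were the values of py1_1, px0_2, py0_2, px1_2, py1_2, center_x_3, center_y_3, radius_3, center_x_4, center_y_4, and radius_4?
py1_1 = 130
px0_2 = 260
py0_2 = 60
px1_2 = 335
py1_2 = 145
center_x_3 = 170
center_y_3 = 270
radius_3 = 30
center_x_4 = 130
center_y_4 = 115
radius_4 = 60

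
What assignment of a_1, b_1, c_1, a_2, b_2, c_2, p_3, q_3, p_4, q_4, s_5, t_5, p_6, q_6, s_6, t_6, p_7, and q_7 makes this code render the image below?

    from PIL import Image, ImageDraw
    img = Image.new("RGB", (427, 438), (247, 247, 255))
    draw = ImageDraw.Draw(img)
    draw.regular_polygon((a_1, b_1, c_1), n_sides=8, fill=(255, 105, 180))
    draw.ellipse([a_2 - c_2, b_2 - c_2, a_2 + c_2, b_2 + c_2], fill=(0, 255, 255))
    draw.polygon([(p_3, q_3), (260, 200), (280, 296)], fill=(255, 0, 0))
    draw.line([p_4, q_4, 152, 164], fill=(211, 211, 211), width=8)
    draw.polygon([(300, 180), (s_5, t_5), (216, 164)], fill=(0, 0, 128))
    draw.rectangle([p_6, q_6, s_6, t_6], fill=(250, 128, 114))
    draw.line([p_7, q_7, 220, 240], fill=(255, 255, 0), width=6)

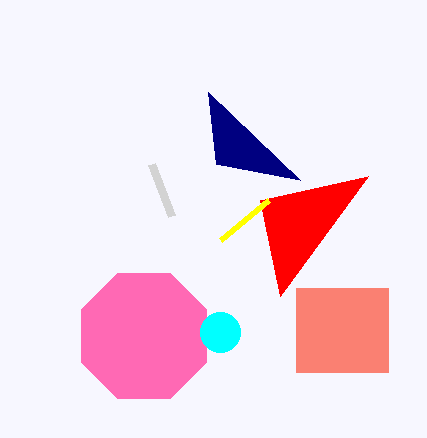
a_1 = 144
b_1 = 336
c_1 = 68
a_2 = 220
b_2 = 332
c_2 = 20
p_3 = 368
q_3 = 176
p_4 = 172
q_4 = 216
s_5 = 208
t_5 = 92
p_6 = 296
q_6 = 288
s_6 = 388
t_6 = 372
p_7 = 268
q_7 = 200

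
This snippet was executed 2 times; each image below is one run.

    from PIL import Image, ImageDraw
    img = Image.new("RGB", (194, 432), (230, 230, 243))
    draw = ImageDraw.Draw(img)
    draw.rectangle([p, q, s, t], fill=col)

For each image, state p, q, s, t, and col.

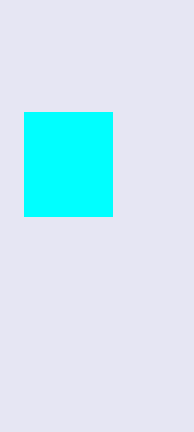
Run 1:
p = 24; q = 112; s = 112; t = 216; col = 'cyan'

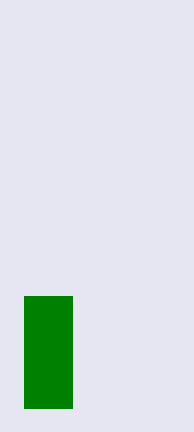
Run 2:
p = 24, q = 296, s = 72, t = 408, col = 'green'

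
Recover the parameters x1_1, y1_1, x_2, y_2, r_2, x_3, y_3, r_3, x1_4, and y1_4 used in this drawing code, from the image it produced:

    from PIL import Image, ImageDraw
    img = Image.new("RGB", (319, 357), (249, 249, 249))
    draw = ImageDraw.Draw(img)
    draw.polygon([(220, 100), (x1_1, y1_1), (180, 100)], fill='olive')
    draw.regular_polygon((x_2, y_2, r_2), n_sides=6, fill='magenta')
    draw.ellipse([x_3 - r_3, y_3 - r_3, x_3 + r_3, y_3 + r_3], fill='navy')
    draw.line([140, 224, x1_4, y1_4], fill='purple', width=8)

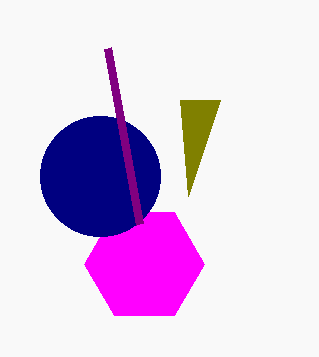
x1_1 = 188; y1_1 = 196; x_2 = 144; y_2 = 264; r_2 = 60; x_3 = 100; y_3 = 176; r_3 = 60; x1_4 = 108; y1_4 = 48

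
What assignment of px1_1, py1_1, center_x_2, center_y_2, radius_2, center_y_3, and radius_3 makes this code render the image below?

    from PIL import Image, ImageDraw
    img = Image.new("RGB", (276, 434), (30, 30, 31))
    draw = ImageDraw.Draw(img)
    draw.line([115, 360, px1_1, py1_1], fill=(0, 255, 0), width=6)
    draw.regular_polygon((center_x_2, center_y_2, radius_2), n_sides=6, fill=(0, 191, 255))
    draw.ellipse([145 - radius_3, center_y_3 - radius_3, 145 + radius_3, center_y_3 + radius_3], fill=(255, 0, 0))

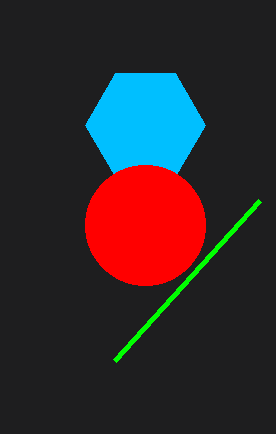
px1_1 = 260
py1_1 = 200
center_x_2 = 145
center_y_2 = 125
radius_2 = 60
center_y_3 = 225
radius_3 = 60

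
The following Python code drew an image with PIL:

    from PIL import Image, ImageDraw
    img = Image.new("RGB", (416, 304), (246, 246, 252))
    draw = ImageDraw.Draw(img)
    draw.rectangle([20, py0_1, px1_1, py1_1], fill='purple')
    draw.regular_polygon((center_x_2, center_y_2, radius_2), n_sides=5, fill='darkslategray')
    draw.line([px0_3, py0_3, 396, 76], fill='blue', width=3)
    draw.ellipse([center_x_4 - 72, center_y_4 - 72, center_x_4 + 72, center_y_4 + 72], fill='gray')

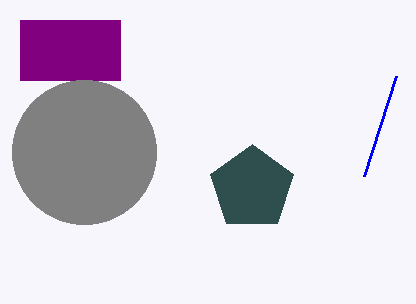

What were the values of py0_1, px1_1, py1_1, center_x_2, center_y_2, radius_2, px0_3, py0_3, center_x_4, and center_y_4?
py0_1 = 20
px1_1 = 120
py1_1 = 80
center_x_2 = 252
center_y_2 = 188
radius_2 = 44
px0_3 = 364
py0_3 = 176
center_x_4 = 84
center_y_4 = 152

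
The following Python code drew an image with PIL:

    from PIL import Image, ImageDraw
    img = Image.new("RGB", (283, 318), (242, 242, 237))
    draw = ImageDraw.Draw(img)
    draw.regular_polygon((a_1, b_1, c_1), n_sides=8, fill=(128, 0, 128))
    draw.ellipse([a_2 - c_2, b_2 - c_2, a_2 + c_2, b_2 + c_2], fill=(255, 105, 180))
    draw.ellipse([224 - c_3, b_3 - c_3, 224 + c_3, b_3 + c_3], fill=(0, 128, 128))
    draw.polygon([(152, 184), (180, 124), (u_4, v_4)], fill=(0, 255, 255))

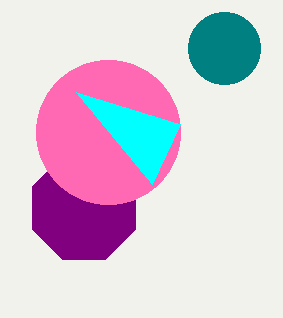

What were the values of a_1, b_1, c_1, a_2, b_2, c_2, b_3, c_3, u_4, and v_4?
a_1 = 84; b_1 = 208; c_1 = 56; a_2 = 108; b_2 = 132; c_2 = 72; b_3 = 48; c_3 = 36; u_4 = 76; v_4 = 92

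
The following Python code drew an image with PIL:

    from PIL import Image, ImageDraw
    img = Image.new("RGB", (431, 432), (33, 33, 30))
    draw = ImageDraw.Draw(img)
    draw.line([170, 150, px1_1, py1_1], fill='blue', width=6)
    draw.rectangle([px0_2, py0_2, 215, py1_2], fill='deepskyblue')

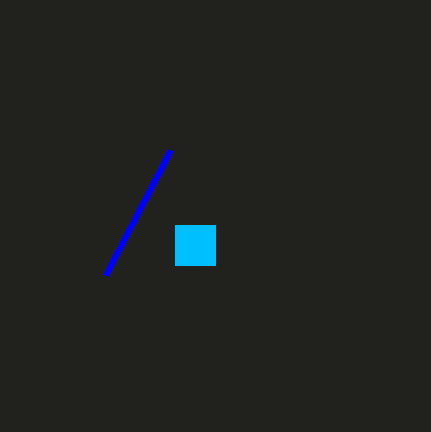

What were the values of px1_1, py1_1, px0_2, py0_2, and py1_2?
px1_1 = 105
py1_1 = 275
px0_2 = 175
py0_2 = 225
py1_2 = 265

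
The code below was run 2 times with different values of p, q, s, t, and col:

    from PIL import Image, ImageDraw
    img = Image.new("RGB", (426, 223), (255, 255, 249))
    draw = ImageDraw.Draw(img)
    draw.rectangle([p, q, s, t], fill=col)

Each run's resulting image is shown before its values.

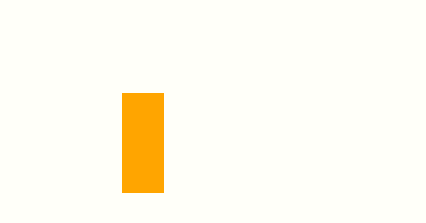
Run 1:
p = 122; q = 93; s = 163; t = 192; col = 'orange'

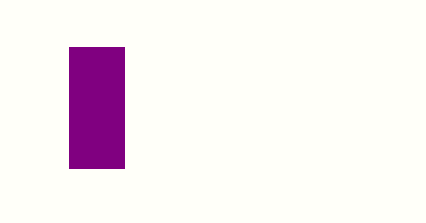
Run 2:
p = 69; q = 47; s = 124; t = 168; col = 'purple'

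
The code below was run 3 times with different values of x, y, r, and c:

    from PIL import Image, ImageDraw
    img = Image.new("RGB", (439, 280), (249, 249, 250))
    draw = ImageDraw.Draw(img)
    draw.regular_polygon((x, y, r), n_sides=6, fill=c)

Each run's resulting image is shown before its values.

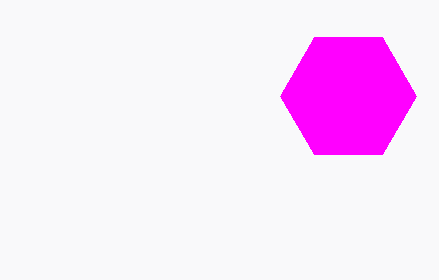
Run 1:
x = 348; y = 96; r = 68; c = 'magenta'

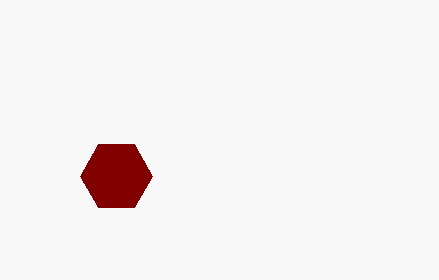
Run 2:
x = 116, y = 176, r = 36, c = 'maroon'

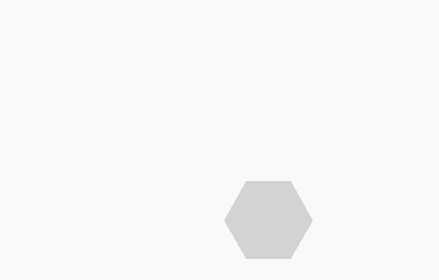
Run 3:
x = 268; y = 220; r = 44; c = 'lightgray'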